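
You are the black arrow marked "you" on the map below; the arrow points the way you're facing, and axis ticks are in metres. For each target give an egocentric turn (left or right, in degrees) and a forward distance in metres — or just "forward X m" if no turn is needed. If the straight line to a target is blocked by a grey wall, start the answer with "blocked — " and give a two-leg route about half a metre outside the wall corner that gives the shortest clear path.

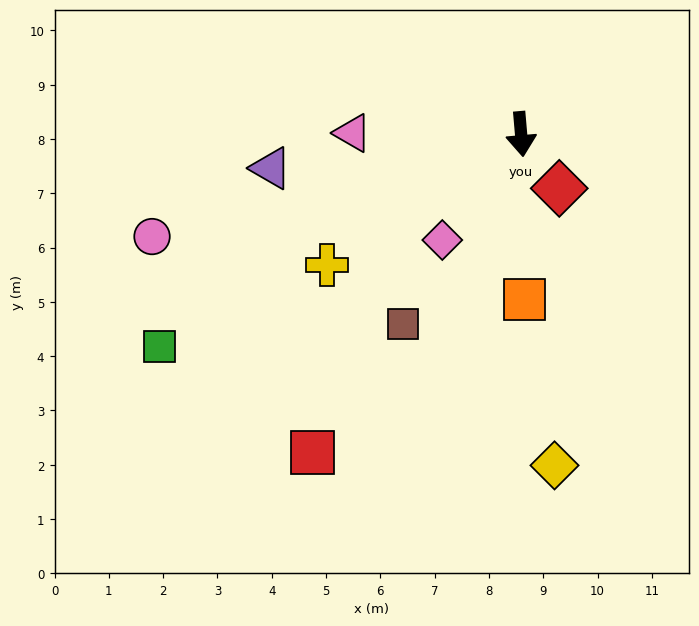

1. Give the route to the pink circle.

turn right 79°, forward 7.1 m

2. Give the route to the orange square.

turn right 4°, forward 3.0 m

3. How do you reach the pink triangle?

turn right 95°, forward 3.1 m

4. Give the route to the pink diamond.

turn right 42°, forward 2.4 m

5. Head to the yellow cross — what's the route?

turn right 61°, forward 4.3 m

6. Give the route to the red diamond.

turn left 30°, forward 1.2 m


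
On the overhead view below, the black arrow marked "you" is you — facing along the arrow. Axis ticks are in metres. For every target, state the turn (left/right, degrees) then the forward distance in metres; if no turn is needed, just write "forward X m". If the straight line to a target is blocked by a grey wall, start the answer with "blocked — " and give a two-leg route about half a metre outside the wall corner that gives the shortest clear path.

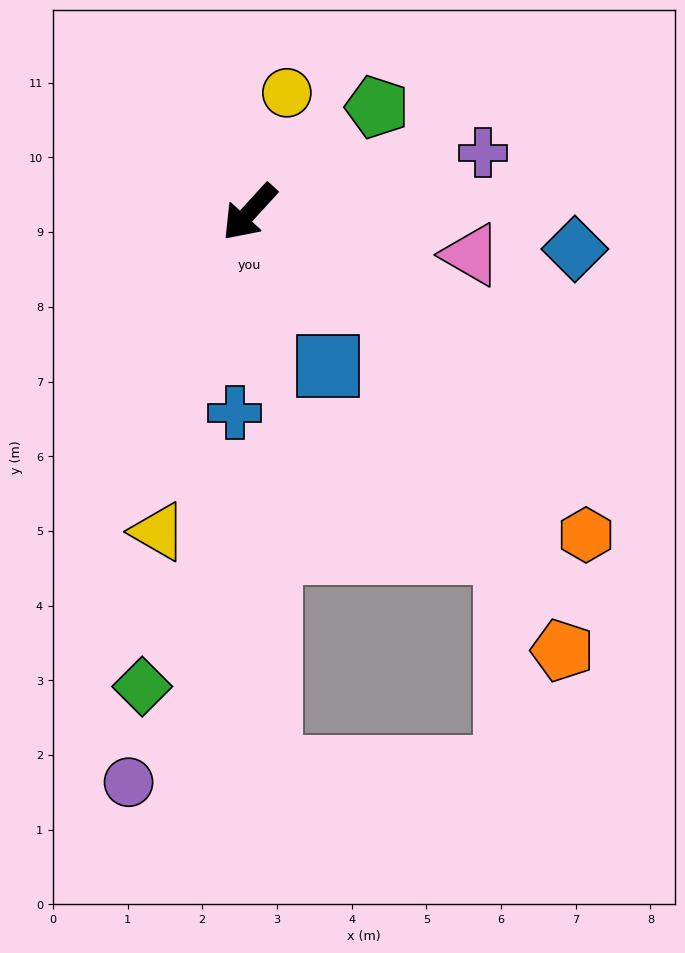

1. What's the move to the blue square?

turn left 69°, forward 2.3 m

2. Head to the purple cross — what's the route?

turn left 147°, forward 3.2 m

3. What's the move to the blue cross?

turn left 38°, forward 2.7 m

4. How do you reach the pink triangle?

turn left 122°, forward 3.0 m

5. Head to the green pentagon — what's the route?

turn left 172°, forward 2.2 m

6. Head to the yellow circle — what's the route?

turn right 155°, forward 1.7 m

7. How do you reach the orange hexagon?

turn left 89°, forward 6.2 m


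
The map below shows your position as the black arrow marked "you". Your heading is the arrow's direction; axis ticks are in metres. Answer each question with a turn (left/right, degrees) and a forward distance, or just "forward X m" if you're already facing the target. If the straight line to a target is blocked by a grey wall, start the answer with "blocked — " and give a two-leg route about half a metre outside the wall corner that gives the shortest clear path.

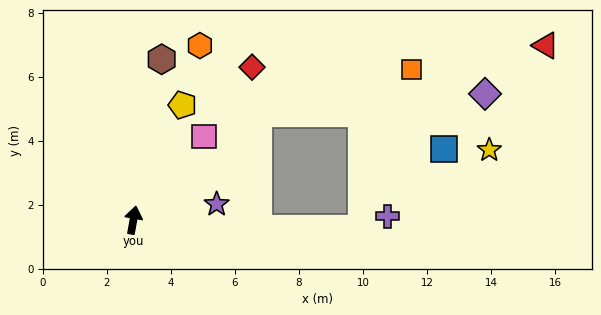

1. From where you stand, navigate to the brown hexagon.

forward 5.1 m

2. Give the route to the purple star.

turn right 69°, forward 2.6 m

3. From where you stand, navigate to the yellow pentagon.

turn right 13°, forward 3.9 m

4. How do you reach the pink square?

turn right 30°, forward 3.4 m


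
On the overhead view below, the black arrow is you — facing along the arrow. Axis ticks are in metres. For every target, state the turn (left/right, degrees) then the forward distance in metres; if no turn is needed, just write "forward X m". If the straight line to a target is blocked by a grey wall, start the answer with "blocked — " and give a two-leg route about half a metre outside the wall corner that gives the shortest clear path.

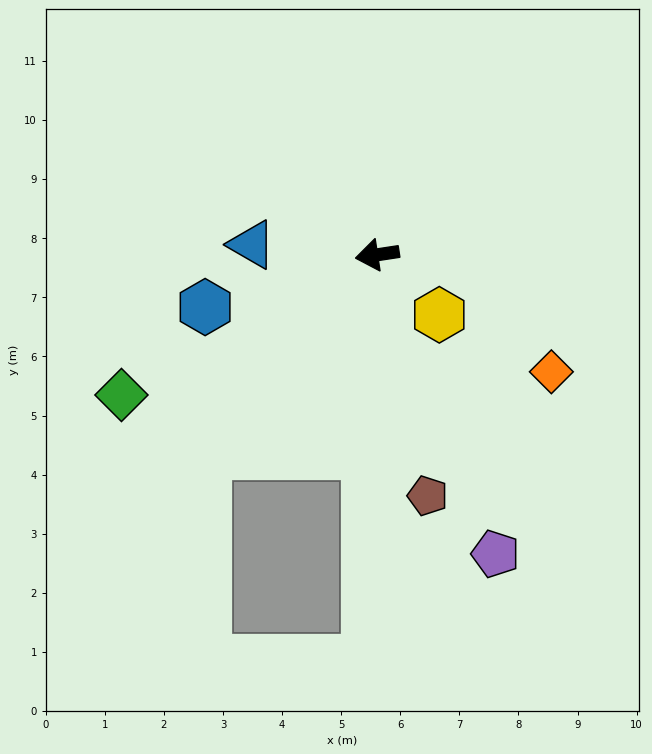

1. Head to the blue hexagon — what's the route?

turn left 8°, forward 3.0 m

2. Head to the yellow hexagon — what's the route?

turn left 127°, forward 1.5 m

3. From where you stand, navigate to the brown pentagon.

turn left 93°, forward 4.2 m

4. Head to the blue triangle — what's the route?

turn right 13°, forward 2.1 m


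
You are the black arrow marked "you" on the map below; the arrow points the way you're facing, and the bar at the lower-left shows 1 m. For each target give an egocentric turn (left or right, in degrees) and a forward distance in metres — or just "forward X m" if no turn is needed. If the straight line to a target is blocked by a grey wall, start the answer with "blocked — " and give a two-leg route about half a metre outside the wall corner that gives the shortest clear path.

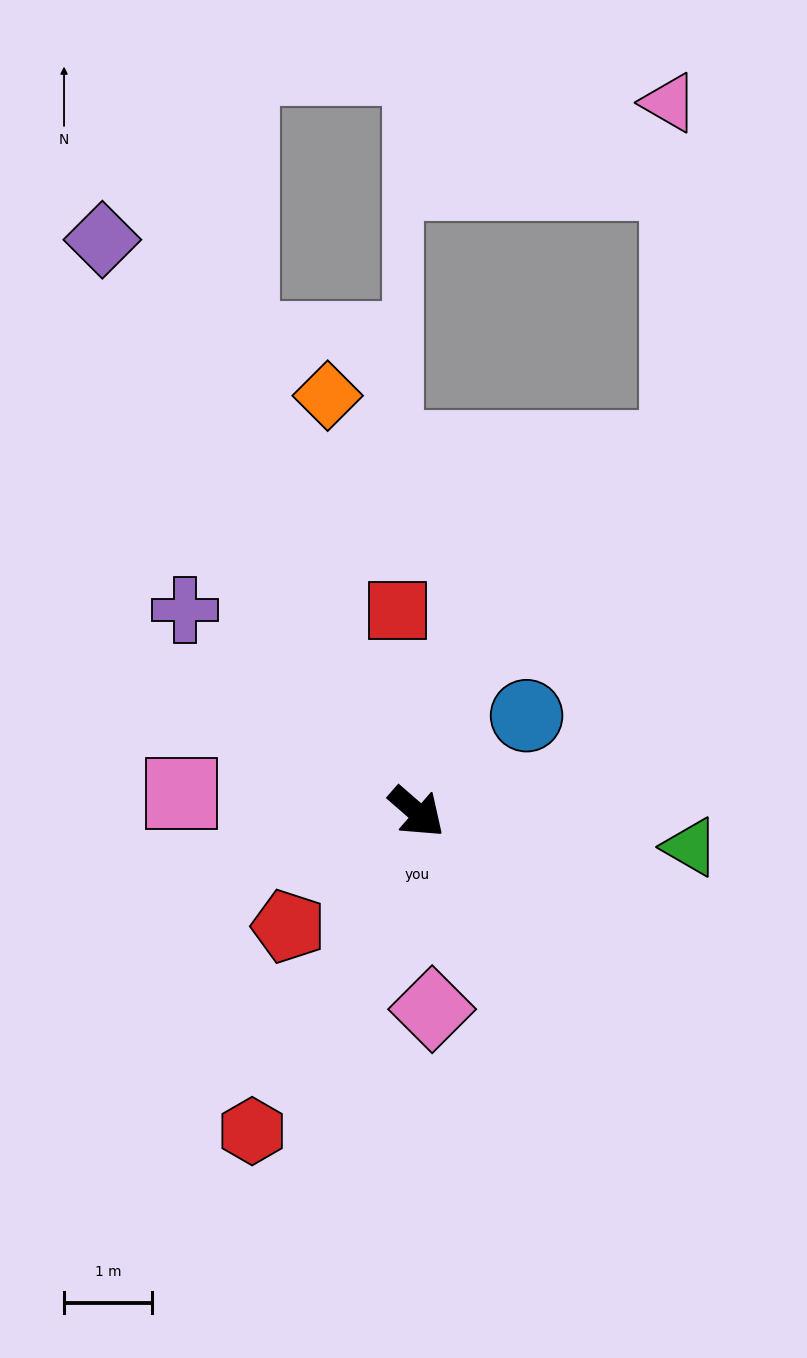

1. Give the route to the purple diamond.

turn left 160°, forward 7.4 m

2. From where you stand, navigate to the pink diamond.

turn right 45°, forward 2.2 m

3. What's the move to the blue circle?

turn left 82°, forward 1.7 m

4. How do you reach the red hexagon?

turn right 76°, forward 4.1 m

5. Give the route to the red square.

turn left 136°, forward 2.3 m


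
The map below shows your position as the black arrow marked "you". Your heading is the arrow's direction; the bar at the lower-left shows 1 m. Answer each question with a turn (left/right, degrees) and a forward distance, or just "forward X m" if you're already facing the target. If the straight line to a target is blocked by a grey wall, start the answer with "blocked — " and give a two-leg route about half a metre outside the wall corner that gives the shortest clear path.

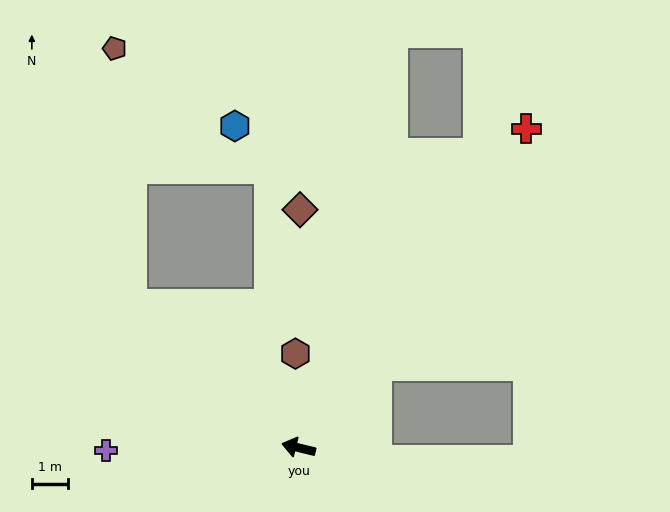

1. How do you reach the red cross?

turn right 112°, forward 10.8 m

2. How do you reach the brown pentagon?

blocked — turn right 27°, forward 6.0 m, then turn right 46°, forward 7.0 m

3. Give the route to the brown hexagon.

turn right 74°, forward 2.6 m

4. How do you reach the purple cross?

turn left 14°, forward 5.3 m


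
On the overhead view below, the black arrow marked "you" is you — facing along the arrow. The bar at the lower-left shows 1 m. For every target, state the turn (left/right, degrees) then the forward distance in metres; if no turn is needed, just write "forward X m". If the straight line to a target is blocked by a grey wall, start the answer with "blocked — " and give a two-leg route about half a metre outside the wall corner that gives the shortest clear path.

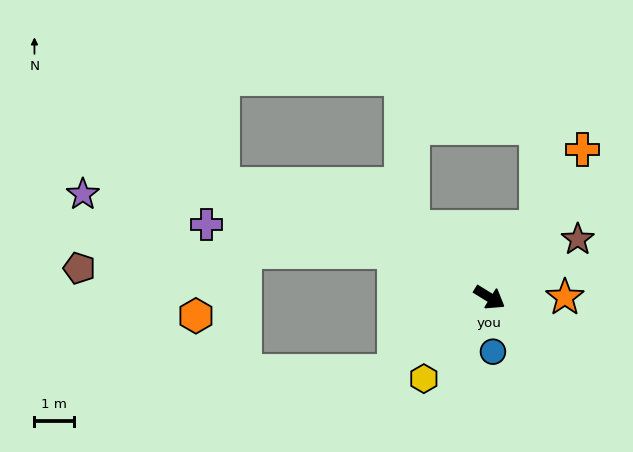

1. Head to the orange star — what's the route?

turn left 32°, forward 1.9 m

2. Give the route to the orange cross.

turn left 90°, forward 4.4 m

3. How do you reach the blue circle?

turn right 55°, forward 1.4 m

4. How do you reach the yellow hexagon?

turn right 97°, forward 2.6 m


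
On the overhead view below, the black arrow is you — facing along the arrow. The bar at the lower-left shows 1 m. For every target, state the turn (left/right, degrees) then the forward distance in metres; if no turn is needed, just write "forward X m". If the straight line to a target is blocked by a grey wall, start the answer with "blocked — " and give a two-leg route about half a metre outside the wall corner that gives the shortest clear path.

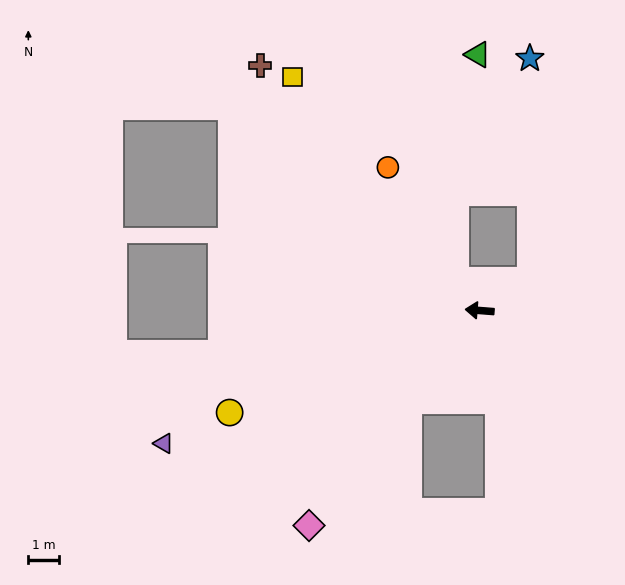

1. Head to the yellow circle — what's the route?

turn left 27°, forward 8.8 m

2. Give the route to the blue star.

blocked — turn right 144°, forward 1.9 m, then turn left 58°, forward 7.2 m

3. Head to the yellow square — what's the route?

turn right 47°, forward 9.7 m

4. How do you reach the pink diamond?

turn left 56°, forward 8.9 m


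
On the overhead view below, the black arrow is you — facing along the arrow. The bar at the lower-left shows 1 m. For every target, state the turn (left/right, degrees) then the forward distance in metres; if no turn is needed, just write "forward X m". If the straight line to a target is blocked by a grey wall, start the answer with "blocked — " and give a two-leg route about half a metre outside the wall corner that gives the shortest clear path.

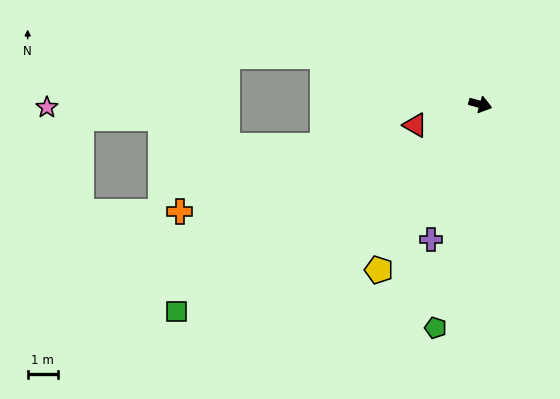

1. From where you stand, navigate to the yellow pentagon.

turn right 106°, forward 6.4 m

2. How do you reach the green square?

turn right 130°, forward 12.2 m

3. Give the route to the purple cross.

turn right 94°, forward 4.8 m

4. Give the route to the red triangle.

turn right 147°, forward 2.3 m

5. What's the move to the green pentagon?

turn right 86°, forward 7.5 m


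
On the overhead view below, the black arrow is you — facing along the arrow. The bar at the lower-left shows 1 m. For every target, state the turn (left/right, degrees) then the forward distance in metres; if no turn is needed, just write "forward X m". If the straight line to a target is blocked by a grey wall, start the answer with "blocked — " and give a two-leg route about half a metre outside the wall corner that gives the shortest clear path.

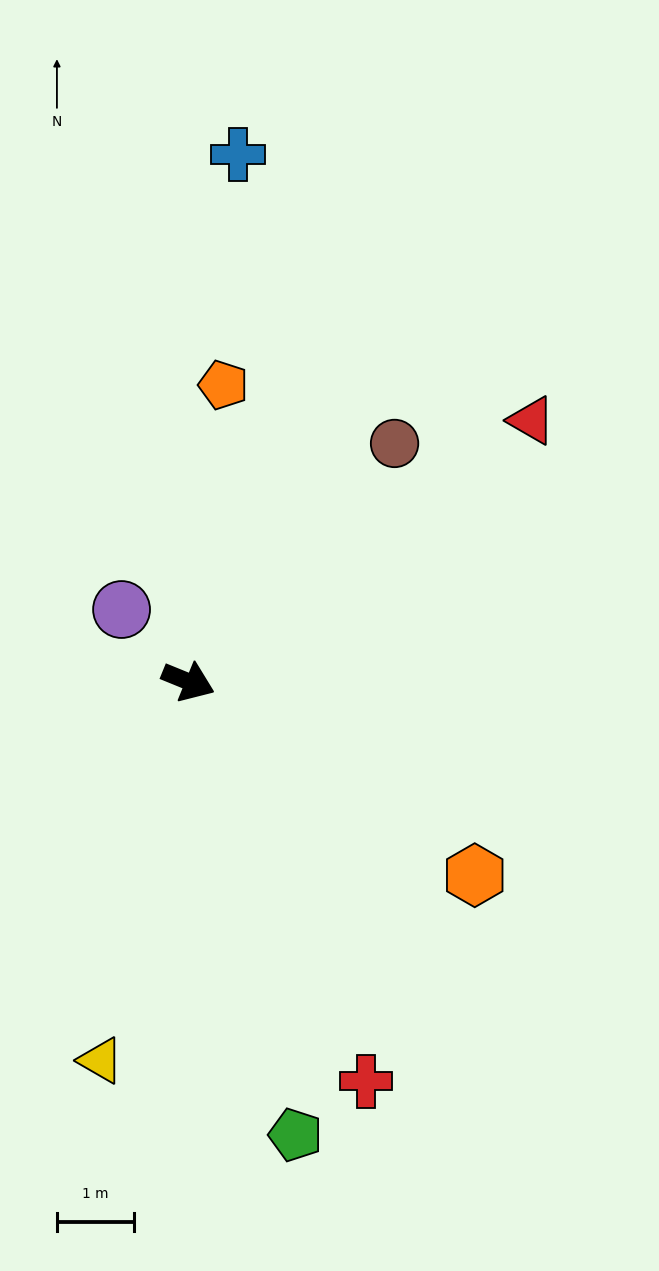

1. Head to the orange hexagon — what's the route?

turn right 12°, forward 4.5 m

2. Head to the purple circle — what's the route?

turn left 155°, forward 1.3 m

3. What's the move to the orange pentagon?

turn left 105°, forward 3.9 m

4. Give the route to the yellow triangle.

turn right 81°, forward 5.1 m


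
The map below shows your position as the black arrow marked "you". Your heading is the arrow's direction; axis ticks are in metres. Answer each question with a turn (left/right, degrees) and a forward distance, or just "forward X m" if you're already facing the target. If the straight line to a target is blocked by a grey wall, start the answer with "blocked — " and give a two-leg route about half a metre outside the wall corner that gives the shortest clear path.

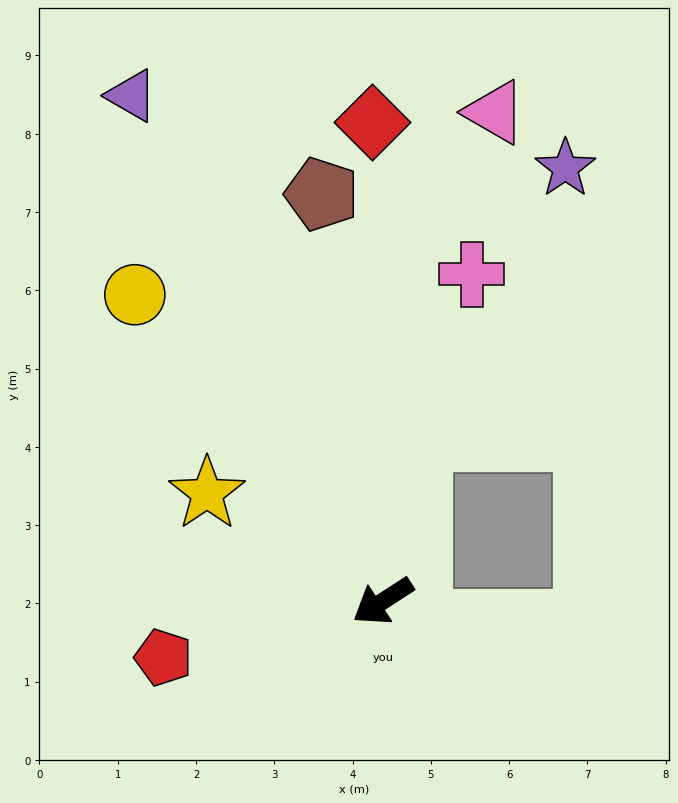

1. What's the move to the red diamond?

turn right 122°, forward 6.1 m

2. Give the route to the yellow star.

turn right 64°, forward 2.6 m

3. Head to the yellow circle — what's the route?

turn right 84°, forward 5.0 m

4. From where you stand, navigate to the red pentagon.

turn right 19°, forward 2.9 m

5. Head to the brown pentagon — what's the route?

turn right 114°, forward 5.3 m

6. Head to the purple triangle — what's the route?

turn right 97°, forward 7.2 m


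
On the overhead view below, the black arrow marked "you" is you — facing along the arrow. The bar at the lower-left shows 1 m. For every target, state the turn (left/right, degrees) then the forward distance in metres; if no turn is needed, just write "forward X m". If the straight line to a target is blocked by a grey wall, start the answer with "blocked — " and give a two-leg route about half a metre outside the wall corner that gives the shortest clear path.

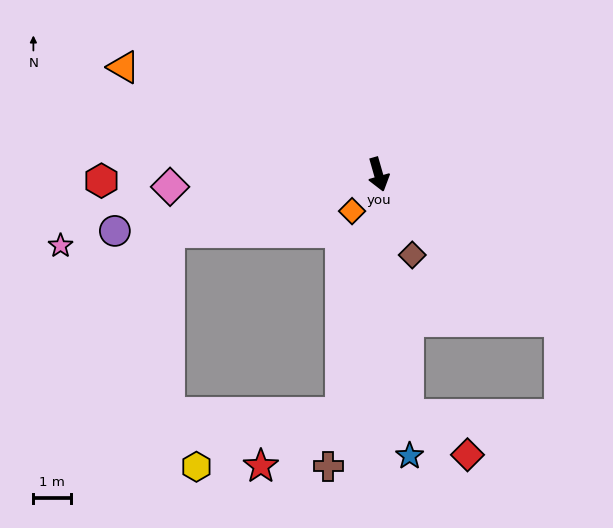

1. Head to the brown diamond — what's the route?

turn left 7°, forward 2.3 m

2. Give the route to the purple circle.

turn right 94°, forward 7.1 m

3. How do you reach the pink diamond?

turn right 103°, forward 5.5 m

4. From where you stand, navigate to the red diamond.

blocked — turn right 9°, forward 6.4 m, then turn left 49°, forward 1.9 m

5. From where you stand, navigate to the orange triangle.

turn right 129°, forward 7.3 m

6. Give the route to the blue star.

turn right 10°, forward 7.5 m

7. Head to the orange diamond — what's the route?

turn right 52°, forward 1.2 m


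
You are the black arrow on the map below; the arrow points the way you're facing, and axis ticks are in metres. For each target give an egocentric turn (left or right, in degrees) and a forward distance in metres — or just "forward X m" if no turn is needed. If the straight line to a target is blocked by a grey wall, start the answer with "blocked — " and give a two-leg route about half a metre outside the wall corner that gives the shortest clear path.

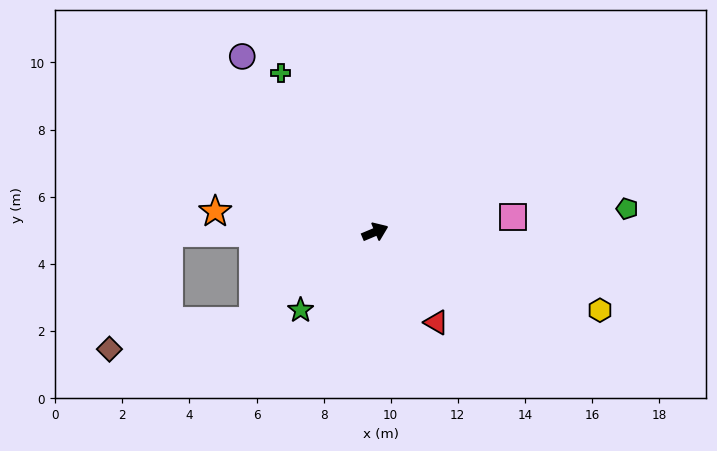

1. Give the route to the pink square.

turn right 17°, forward 4.1 m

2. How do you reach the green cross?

turn left 98°, forward 5.5 m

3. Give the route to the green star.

turn right 156°, forward 3.2 m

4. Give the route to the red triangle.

turn right 79°, forward 3.3 m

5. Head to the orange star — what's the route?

turn left 150°, forward 4.8 m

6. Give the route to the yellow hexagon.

turn right 42°, forward 7.1 m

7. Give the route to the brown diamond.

blocked — turn right 167°, forward 4.5 m, then turn right 25°, forward 4.4 m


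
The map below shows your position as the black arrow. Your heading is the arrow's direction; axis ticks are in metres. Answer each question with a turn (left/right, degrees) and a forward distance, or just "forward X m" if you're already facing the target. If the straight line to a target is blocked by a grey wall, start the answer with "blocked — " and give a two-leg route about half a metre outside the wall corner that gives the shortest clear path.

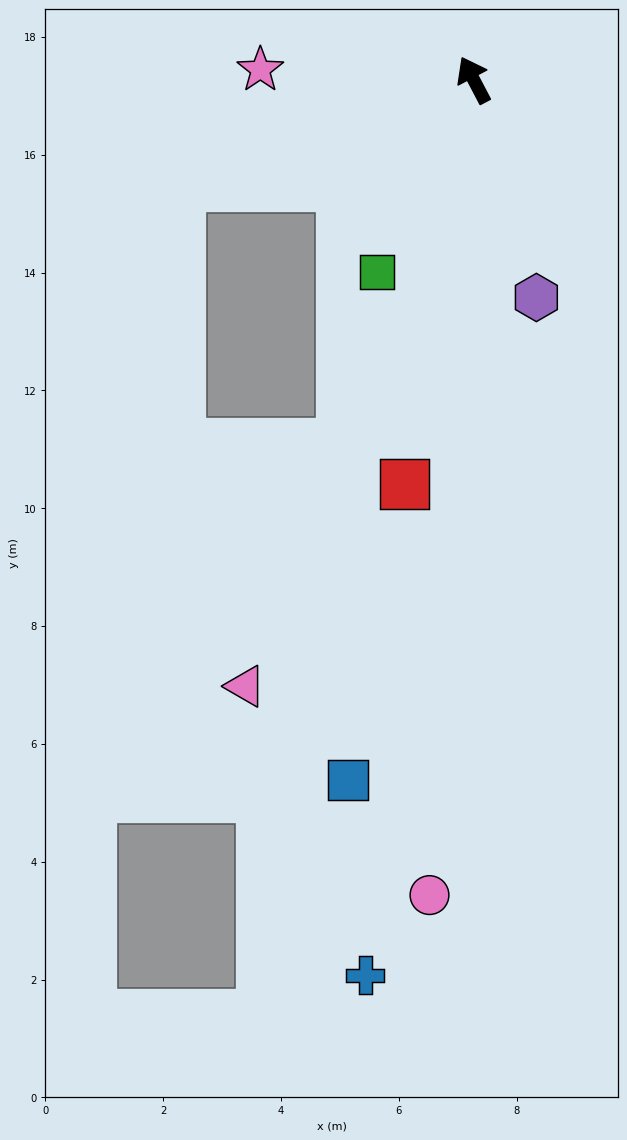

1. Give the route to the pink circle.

turn left 149°, forward 13.9 m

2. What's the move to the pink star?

turn left 60°, forward 3.6 m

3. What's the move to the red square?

turn left 143°, forward 7.0 m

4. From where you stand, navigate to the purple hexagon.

turn left 168°, forward 3.8 m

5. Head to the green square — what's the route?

turn left 126°, forward 3.7 m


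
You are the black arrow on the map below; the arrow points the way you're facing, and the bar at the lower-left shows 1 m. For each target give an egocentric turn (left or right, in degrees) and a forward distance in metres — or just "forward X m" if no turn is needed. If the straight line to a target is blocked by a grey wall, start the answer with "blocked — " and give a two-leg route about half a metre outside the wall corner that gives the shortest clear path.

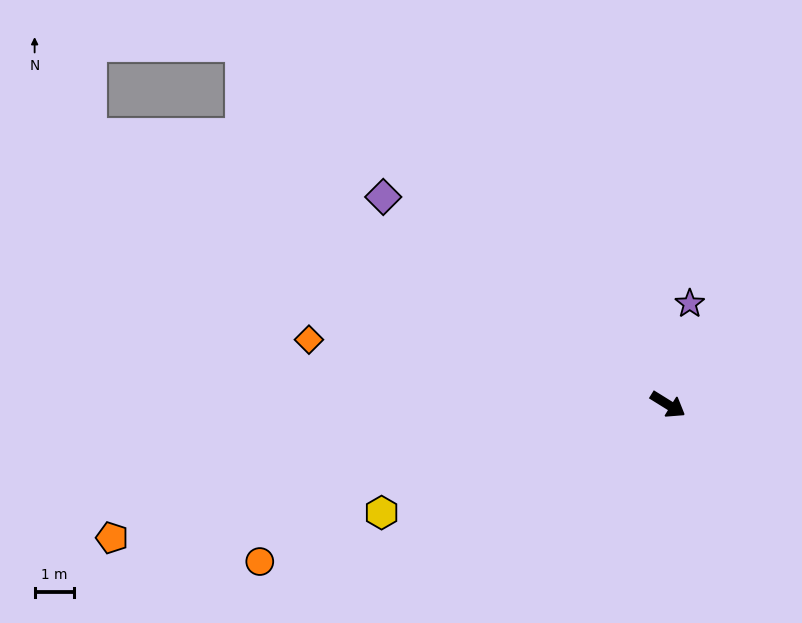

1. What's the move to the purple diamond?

turn left 176°, forward 8.9 m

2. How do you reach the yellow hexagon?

turn right 127°, forward 7.7 m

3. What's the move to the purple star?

turn left 110°, forward 2.6 m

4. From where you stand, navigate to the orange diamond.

turn right 158°, forward 9.2 m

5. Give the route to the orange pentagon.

turn right 135°, forward 14.5 m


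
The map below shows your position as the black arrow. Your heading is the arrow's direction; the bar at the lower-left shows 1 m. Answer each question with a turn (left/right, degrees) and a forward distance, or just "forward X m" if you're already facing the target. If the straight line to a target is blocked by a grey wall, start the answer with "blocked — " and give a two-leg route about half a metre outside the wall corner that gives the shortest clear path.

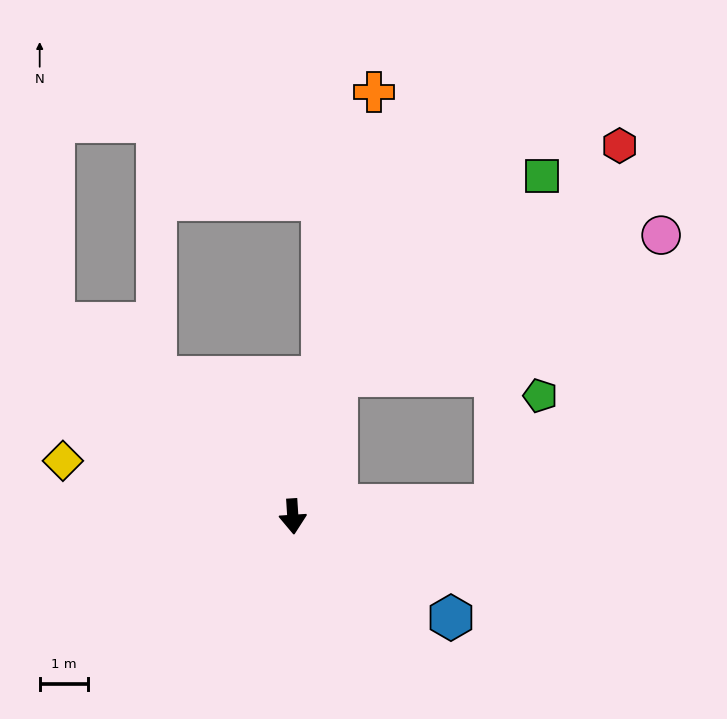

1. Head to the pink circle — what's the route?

blocked — turn left 159°, forward 3.0 m, then turn right 49°, forward 7.3 m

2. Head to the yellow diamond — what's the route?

turn right 107°, forward 4.9 m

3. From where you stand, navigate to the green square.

blocked — turn left 159°, forward 3.0 m, then turn right 28°, forward 5.9 m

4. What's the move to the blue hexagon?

turn left 54°, forward 3.9 m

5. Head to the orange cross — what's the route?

turn left 166°, forward 8.9 m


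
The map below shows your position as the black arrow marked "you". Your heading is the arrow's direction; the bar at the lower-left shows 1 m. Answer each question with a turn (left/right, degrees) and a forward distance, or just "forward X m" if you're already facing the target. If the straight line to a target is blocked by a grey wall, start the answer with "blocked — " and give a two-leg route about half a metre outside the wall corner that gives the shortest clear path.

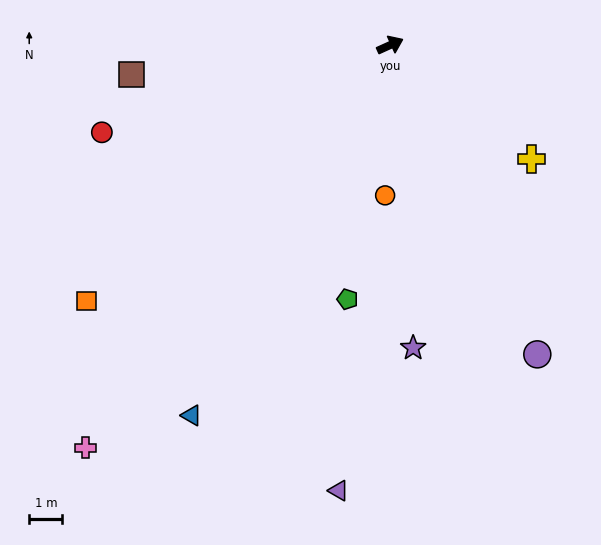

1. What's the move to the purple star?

turn right 110°, forward 9.1 m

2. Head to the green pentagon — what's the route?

turn right 124°, forward 7.8 m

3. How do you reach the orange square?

turn right 164°, forward 11.9 m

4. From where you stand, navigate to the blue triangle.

turn right 143°, forward 12.6 m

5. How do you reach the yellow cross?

turn right 63°, forward 5.5 m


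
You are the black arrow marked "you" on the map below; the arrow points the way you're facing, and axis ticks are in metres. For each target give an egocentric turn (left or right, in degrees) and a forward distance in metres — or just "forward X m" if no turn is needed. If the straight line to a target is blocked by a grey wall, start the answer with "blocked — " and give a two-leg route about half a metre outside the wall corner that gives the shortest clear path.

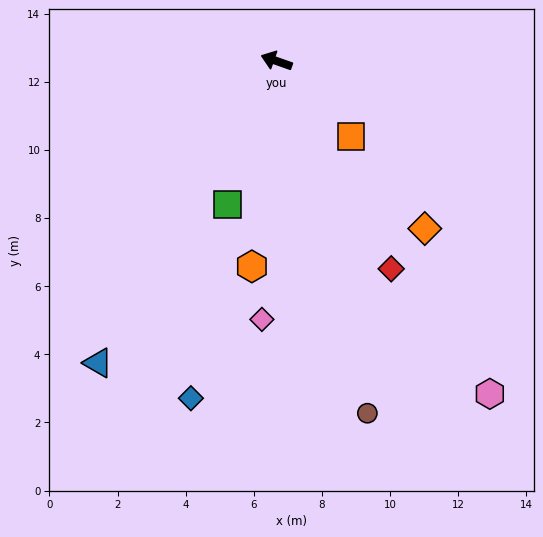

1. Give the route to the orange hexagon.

turn left 103°, forward 6.1 m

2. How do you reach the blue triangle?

turn left 79°, forward 10.3 m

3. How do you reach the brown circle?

turn left 124°, forward 10.7 m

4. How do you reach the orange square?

turn left 154°, forward 3.1 m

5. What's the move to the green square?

turn left 91°, forward 4.5 m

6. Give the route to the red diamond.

turn left 138°, forward 7.0 m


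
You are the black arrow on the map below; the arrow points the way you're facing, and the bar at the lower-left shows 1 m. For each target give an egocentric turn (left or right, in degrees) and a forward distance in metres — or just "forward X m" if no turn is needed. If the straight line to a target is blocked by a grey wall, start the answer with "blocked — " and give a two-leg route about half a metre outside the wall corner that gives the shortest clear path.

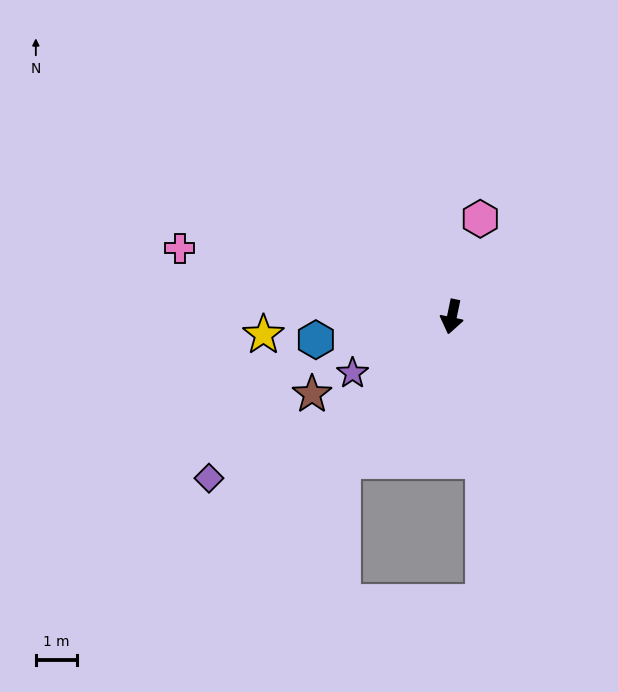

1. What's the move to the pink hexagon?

turn left 176°, forward 2.5 m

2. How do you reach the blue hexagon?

turn right 69°, forward 3.3 m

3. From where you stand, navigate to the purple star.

turn right 49°, forward 2.8 m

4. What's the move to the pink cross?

turn right 92°, forward 6.8 m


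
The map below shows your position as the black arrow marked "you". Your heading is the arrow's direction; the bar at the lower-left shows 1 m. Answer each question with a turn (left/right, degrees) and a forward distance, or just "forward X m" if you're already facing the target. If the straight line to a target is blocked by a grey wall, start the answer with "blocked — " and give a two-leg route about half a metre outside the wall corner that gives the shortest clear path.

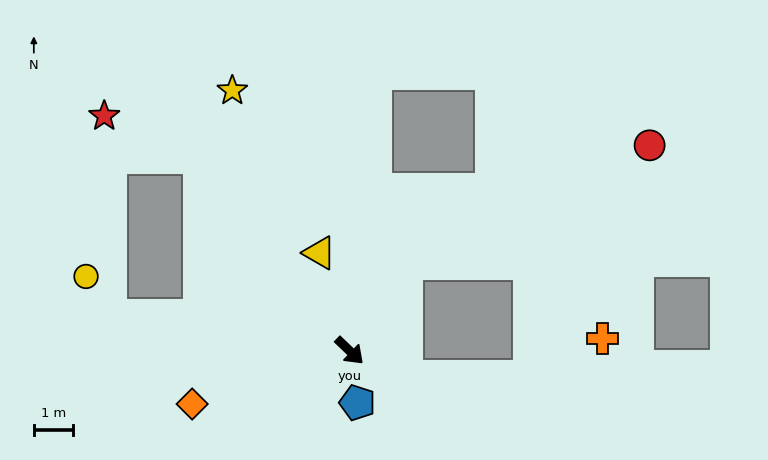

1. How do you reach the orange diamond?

turn right 118°, forward 4.3 m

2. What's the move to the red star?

blocked — turn left 171°, forward 6.3 m, then turn left 29°, forward 2.7 m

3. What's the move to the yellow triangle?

turn left 151°, forward 2.6 m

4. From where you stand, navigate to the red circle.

blocked — turn left 101°, forward 2.7 m, then turn right 31°, forward 6.9 m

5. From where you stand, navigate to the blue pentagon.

turn right 38°, forward 1.3 m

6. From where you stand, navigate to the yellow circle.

blocked — turn right 145°, forward 6.2 m, then turn right 49°, forward 1.2 m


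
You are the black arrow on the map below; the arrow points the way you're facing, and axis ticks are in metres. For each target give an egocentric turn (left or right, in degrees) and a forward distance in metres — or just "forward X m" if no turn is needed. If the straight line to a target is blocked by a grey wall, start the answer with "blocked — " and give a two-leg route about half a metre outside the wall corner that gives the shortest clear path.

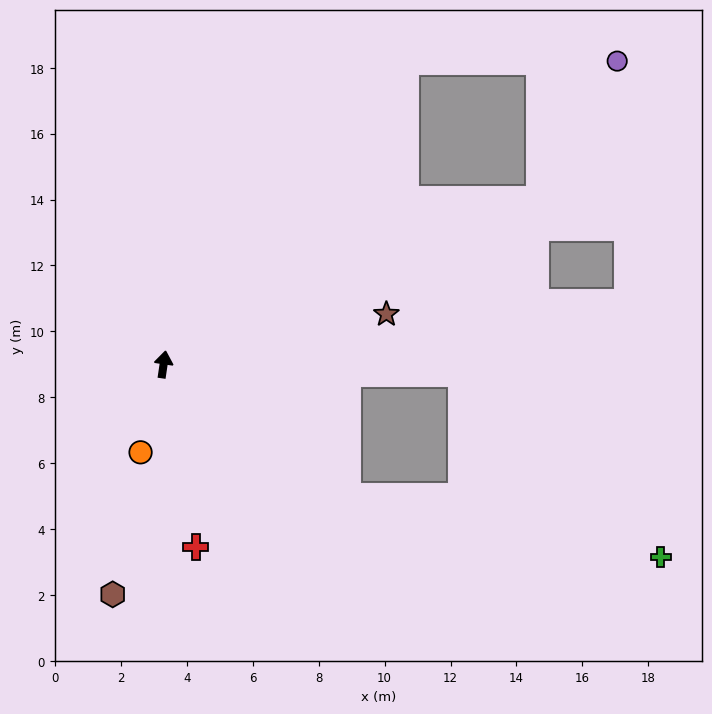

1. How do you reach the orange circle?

turn left 174°, forward 2.8 m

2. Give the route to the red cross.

turn right 162°, forward 5.6 m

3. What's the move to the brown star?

turn right 69°, forward 6.9 m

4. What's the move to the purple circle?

blocked — turn right 58°, forward 12.5 m, then turn left 37°, forward 4.8 m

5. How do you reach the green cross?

blocked — turn right 117°, forward 6.9 m, then turn left 25°, forward 9.7 m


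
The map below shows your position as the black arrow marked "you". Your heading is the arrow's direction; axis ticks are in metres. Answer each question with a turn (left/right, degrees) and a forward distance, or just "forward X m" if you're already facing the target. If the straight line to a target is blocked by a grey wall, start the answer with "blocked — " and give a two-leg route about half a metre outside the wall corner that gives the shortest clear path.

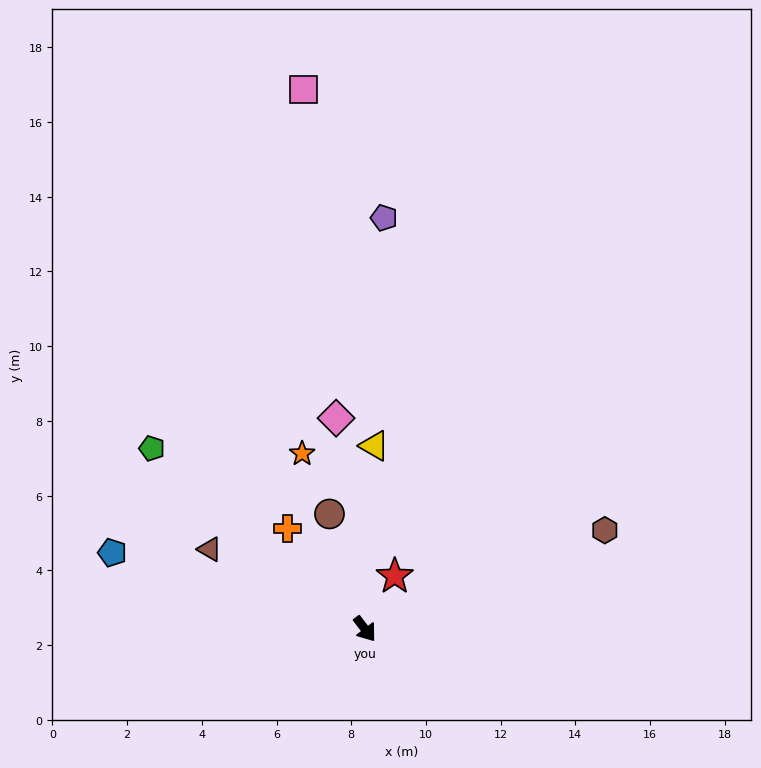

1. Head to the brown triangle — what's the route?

turn right 154°, forward 4.7 m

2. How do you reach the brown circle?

turn left 160°, forward 3.2 m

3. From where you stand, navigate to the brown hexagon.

turn left 75°, forward 6.9 m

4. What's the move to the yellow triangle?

turn left 140°, forward 4.9 m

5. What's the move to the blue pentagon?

turn right 144°, forward 7.1 m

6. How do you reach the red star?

turn left 113°, forward 1.6 m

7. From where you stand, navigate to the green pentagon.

turn right 168°, forward 7.5 m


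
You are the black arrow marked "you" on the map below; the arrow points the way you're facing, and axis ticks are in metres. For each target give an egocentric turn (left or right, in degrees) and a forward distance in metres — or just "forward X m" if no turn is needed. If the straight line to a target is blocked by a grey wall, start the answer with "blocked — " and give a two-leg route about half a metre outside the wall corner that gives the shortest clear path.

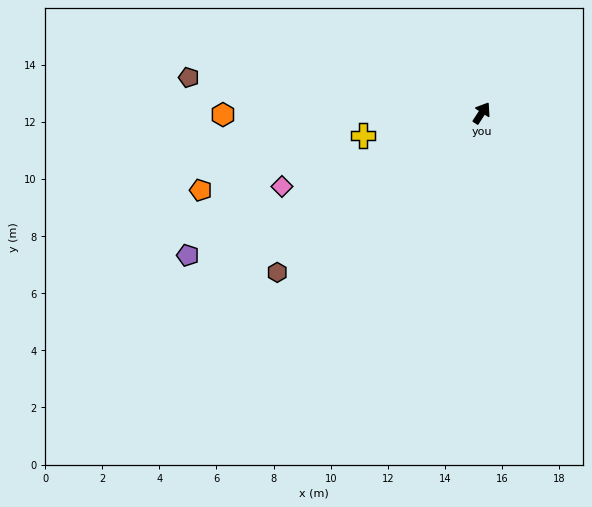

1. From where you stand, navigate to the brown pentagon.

turn left 116°, forward 10.3 m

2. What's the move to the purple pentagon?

turn left 149°, forward 11.4 m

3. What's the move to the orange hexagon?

turn left 123°, forward 9.1 m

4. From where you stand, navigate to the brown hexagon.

turn left 161°, forward 9.1 m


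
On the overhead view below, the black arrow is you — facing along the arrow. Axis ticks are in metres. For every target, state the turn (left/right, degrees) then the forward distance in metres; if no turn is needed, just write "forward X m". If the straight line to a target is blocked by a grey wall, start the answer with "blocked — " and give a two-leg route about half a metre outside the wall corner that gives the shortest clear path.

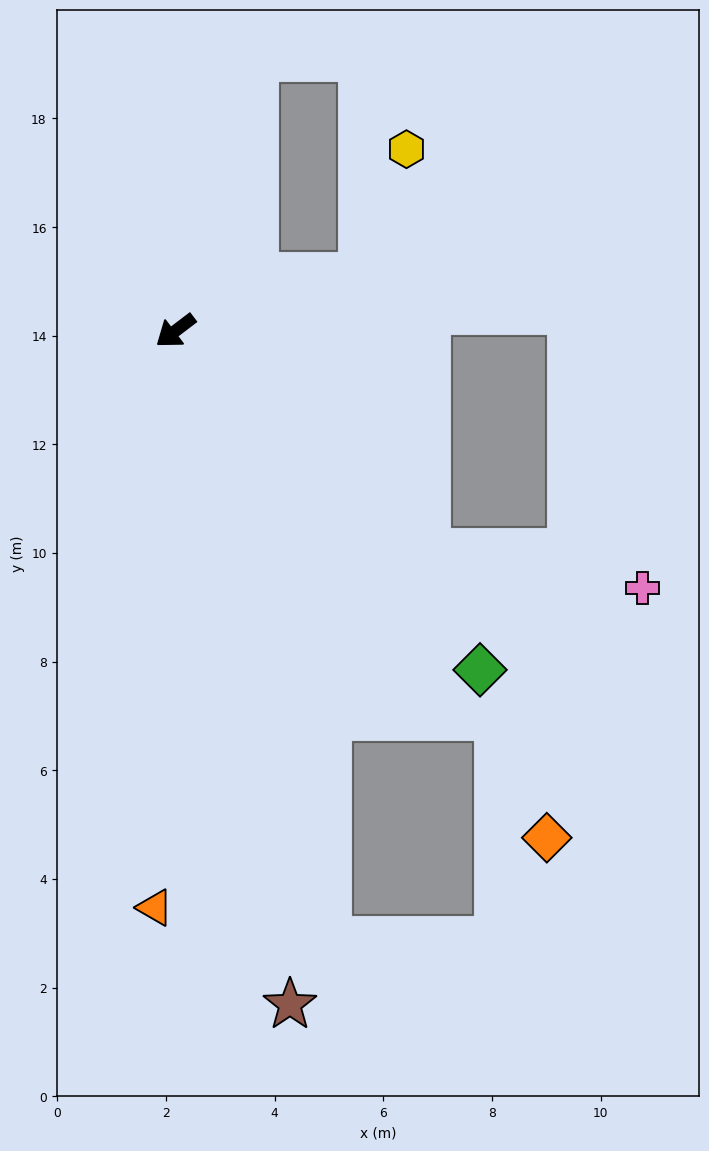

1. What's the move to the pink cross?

blocked — turn left 102°, forward 6.2 m, then turn left 31°, forward 4.0 m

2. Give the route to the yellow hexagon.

blocked — turn left 159°, forward 3.6 m, then turn left 54°, forward 2.5 m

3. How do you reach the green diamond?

turn left 95°, forward 8.4 m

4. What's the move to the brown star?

turn left 62°, forward 12.6 m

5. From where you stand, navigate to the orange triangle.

turn left 51°, forward 10.6 m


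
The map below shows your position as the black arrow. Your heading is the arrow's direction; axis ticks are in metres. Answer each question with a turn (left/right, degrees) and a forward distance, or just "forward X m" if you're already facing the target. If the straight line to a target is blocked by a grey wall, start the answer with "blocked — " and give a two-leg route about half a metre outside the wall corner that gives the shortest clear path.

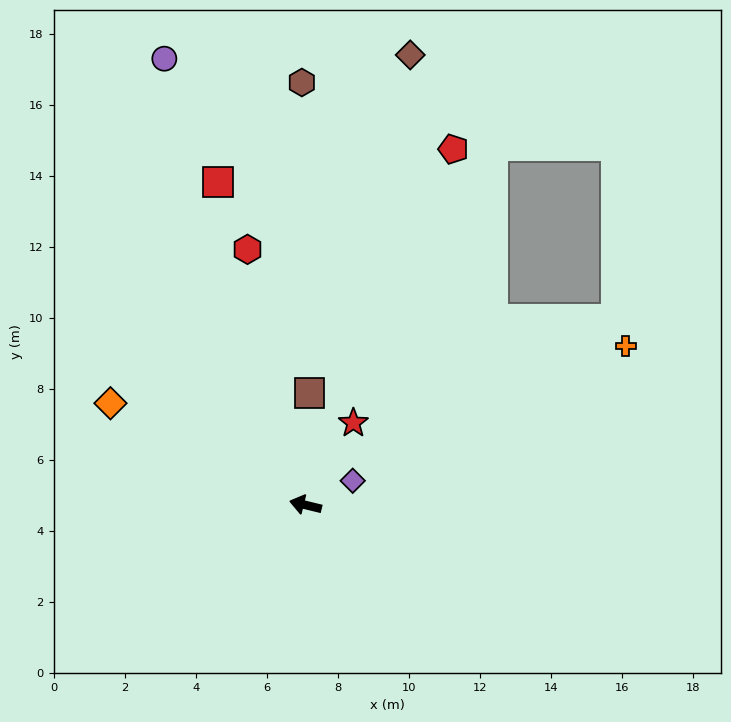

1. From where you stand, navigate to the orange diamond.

turn right 14°, forward 6.2 m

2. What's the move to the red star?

turn right 107°, forward 2.7 m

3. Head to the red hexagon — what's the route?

turn right 64°, forward 7.4 m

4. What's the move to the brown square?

turn right 78°, forward 3.2 m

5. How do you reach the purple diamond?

turn right 139°, forward 1.5 m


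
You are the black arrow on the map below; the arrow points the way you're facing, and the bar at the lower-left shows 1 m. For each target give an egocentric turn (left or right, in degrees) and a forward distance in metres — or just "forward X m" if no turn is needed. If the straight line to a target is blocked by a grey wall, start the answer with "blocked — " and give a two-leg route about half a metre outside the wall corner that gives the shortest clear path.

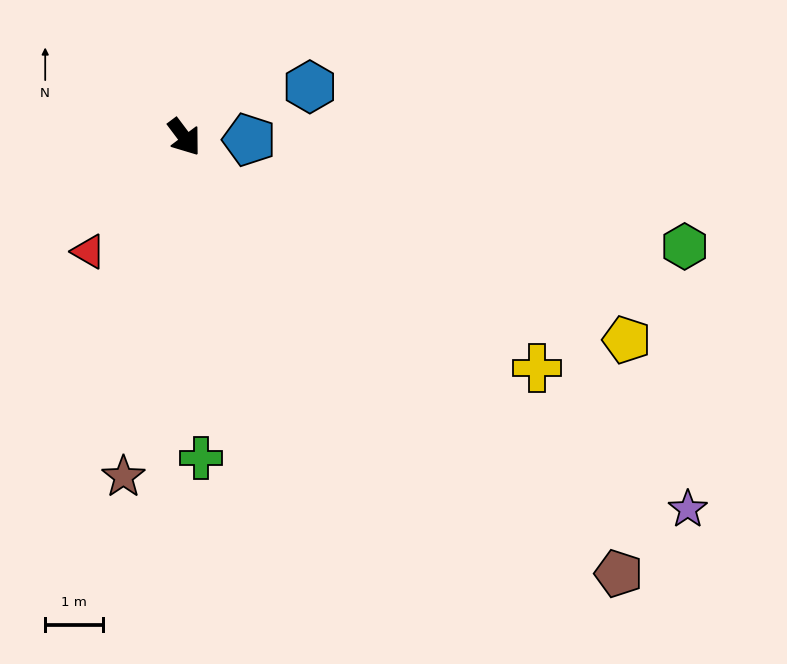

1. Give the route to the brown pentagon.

turn left 8°, forward 10.7 m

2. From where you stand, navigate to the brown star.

turn right 47°, forward 6.0 m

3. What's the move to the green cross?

turn right 34°, forward 5.6 m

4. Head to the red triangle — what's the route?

turn right 77°, forward 2.6 m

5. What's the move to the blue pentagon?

turn left 51°, forward 1.1 m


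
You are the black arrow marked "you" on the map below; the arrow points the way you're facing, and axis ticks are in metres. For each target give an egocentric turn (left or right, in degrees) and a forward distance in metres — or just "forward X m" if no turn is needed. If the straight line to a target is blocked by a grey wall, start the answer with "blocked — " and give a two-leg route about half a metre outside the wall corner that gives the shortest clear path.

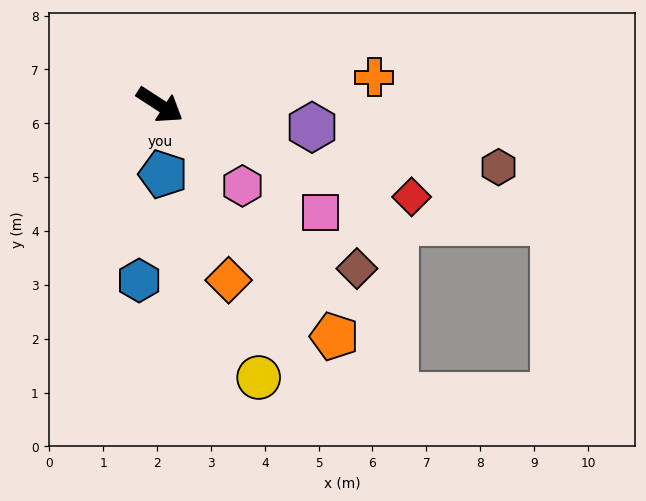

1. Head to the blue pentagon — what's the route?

turn right 54°, forward 1.3 m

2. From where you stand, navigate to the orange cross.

turn left 40°, forward 4.0 m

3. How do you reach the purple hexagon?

turn left 25°, forward 2.9 m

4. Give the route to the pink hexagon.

turn right 11°, forward 2.1 m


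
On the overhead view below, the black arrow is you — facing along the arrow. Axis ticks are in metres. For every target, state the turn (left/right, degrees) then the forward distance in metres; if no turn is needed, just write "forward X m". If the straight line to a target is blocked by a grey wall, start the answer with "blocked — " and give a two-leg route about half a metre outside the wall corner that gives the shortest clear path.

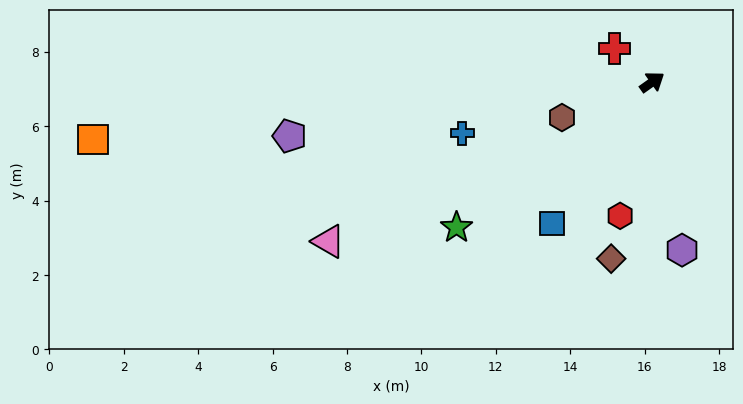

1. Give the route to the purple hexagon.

turn right 115°, forward 4.6 m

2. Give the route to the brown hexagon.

turn left 166°, forward 2.6 m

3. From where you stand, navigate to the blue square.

turn right 161°, forward 4.7 m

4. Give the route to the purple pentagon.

turn left 153°, forward 9.9 m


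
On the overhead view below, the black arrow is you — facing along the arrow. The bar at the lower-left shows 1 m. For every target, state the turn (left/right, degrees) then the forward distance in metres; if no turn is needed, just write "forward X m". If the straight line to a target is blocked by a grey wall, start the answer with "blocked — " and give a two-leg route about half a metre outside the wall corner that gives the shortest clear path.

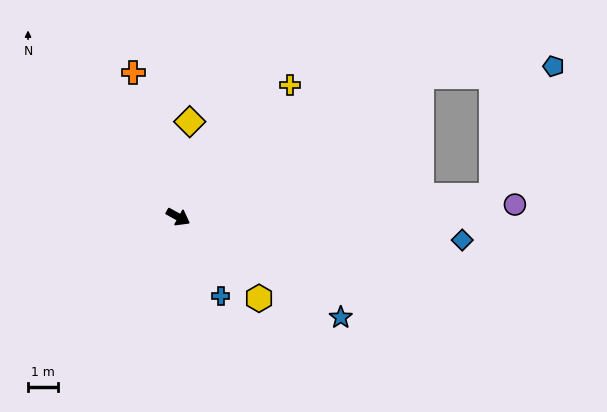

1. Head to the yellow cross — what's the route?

turn left 79°, forward 5.7 m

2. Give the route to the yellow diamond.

turn left 112°, forward 3.2 m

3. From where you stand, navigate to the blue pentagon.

blocked — turn left 59°, forward 9.3 m, then turn right 26°, forward 4.4 m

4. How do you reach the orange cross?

turn left 136°, forward 5.0 m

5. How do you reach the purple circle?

turn left 31°, forward 11.2 m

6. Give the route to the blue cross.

turn right 33°, forward 3.0 m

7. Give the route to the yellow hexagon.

turn right 16°, forward 3.8 m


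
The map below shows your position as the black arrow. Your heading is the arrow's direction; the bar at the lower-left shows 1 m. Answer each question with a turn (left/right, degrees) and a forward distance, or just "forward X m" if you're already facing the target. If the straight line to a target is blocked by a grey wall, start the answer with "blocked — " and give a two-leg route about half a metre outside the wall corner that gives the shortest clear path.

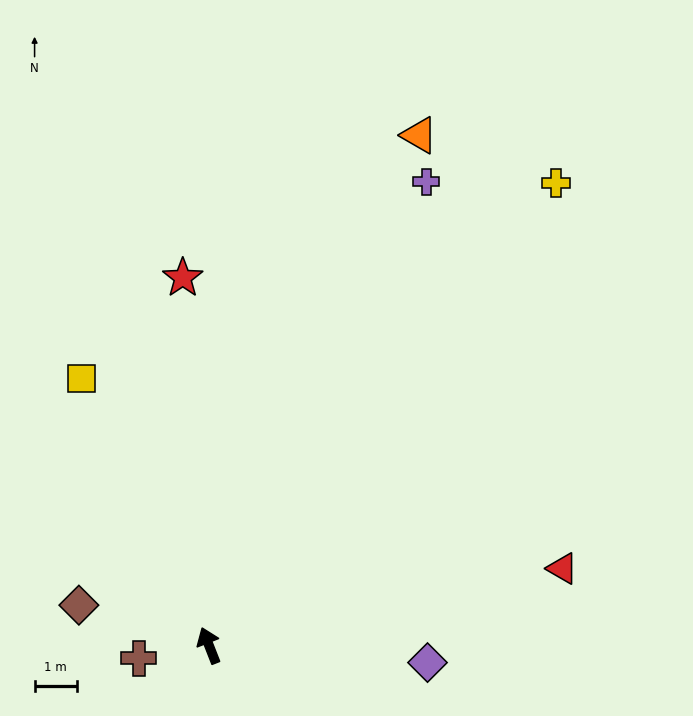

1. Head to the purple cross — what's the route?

turn right 47°, forward 12.2 m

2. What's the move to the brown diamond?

turn left 51°, forward 3.2 m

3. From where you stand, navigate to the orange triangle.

turn right 44°, forward 13.1 m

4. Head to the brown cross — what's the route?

turn left 79°, forward 1.7 m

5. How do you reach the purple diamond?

turn right 116°, forward 5.2 m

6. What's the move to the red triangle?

turn right 99°, forward 8.6 m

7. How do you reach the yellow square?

turn left 4°, forward 7.0 m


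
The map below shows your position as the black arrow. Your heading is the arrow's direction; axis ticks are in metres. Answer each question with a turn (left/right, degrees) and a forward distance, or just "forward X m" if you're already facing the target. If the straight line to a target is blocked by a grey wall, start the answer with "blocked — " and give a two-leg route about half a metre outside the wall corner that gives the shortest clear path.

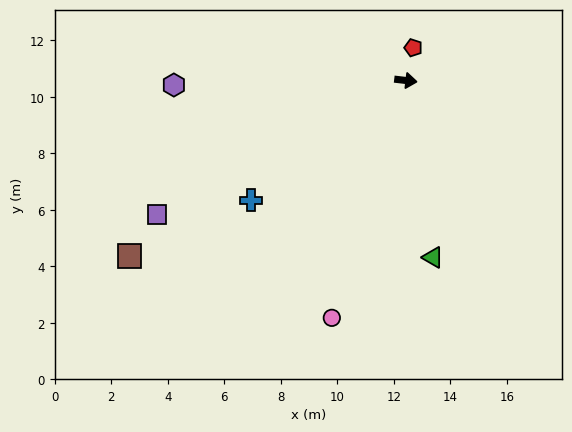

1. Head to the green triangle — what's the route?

turn right 75°, forward 6.3 m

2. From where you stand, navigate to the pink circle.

turn right 101°, forward 8.8 m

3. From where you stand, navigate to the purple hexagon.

turn right 172°, forward 8.2 m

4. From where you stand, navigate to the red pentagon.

turn left 84°, forward 1.2 m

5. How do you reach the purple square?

turn right 145°, forward 10.0 m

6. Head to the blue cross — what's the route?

turn right 136°, forward 6.9 m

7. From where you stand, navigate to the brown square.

turn right 141°, forward 11.6 m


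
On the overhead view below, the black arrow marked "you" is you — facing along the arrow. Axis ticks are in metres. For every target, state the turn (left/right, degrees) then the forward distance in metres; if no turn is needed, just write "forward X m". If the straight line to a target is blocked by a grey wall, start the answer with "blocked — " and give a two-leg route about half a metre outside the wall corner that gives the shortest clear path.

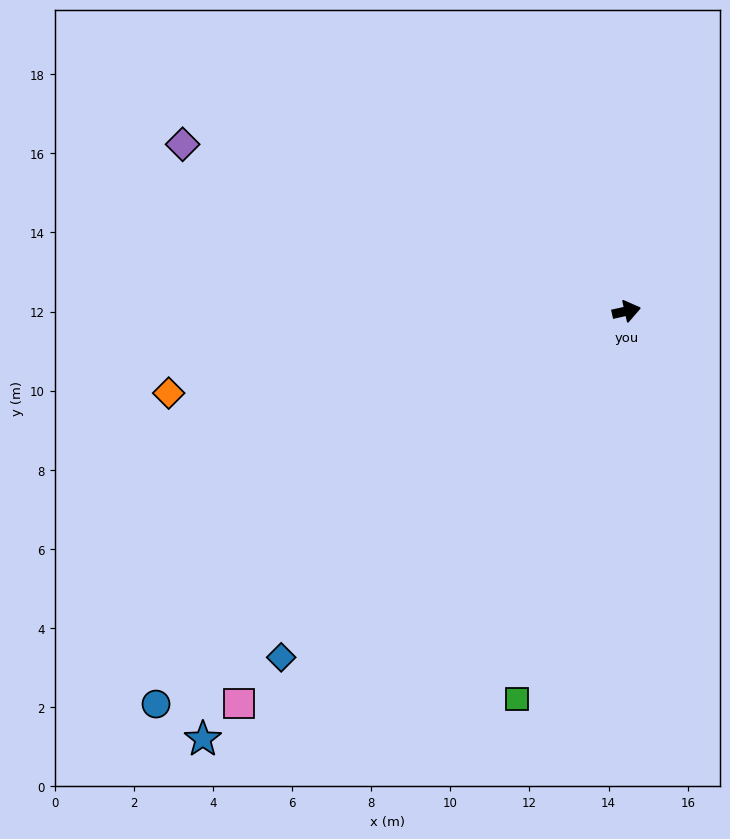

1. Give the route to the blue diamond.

turn right 148°, forward 12.4 m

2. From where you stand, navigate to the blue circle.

turn right 153°, forward 15.5 m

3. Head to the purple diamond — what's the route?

turn left 147°, forward 12.0 m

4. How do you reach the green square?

turn right 118°, forward 10.2 m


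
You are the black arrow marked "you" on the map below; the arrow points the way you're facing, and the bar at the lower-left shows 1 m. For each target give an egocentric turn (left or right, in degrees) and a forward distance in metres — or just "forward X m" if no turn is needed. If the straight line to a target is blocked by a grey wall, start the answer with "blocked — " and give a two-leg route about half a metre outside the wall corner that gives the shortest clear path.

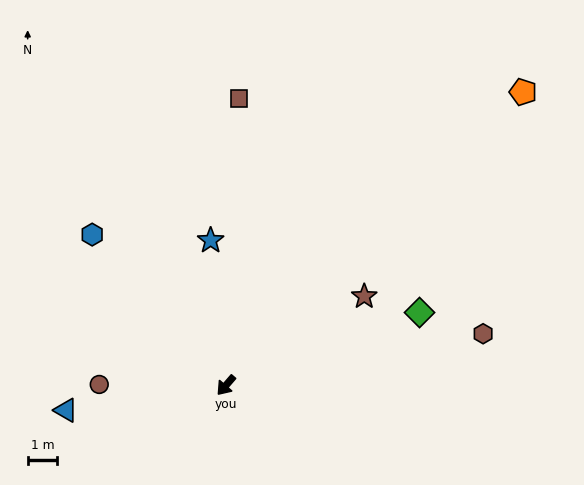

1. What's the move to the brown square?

turn right 142°, forward 9.6 m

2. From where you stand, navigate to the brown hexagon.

turn left 142°, forward 8.8 m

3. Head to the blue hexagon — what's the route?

turn right 98°, forward 6.8 m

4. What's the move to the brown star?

turn left 164°, forward 5.5 m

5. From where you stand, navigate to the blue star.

turn right 133°, forward 4.9 m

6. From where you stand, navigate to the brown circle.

turn right 50°, forward 4.3 m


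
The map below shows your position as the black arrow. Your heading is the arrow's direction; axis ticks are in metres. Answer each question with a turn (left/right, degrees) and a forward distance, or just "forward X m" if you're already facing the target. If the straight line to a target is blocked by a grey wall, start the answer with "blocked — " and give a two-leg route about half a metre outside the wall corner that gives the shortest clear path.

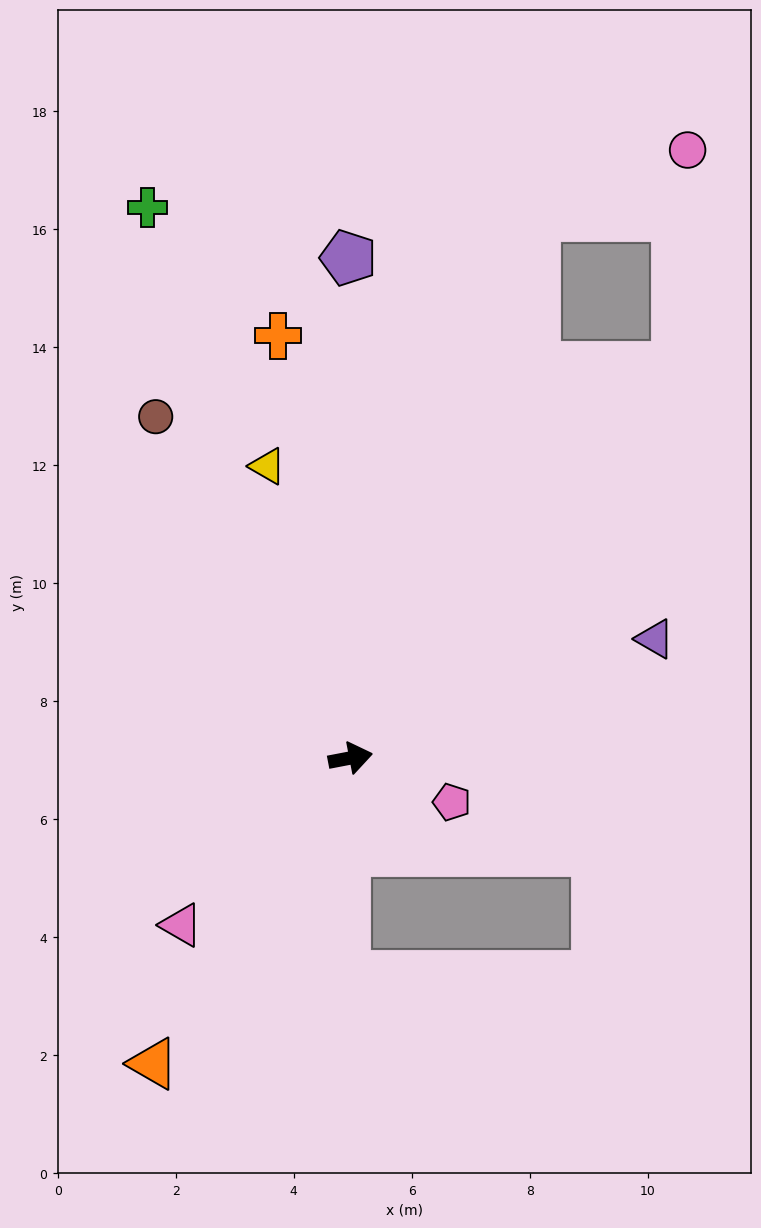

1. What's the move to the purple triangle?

turn left 10°, forward 5.5 m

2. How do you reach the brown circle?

turn left 109°, forward 6.7 m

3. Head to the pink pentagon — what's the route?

turn right 34°, forward 1.9 m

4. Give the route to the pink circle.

blocked — turn left 39°, forward 8.6 m, then turn left 37°, forward 3.7 m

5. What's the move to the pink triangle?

turn right 146°, forward 4.0 m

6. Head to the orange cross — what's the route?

turn left 89°, forward 7.3 m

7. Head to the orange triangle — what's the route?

turn right 134°, forward 6.2 m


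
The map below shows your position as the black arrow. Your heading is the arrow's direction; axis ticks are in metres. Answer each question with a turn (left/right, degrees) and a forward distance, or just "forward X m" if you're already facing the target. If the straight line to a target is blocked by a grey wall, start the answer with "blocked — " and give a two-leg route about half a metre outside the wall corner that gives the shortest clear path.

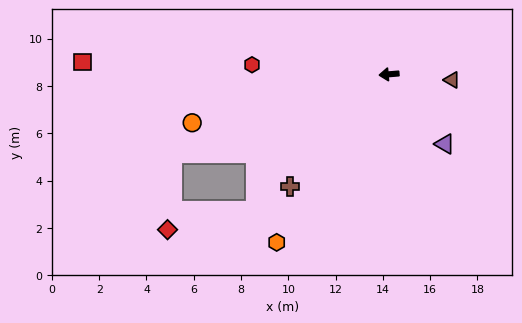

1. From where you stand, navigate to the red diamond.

blocked — turn left 15°, forward 9.8 m, then turn left 67°, forward 3.2 m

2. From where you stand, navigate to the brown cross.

turn left 44°, forward 6.3 m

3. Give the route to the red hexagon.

turn right 9°, forward 5.8 m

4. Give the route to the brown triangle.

turn left 170°, forward 2.7 m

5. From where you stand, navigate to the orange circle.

turn left 9°, forward 8.6 m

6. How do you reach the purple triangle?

turn left 124°, forward 3.8 m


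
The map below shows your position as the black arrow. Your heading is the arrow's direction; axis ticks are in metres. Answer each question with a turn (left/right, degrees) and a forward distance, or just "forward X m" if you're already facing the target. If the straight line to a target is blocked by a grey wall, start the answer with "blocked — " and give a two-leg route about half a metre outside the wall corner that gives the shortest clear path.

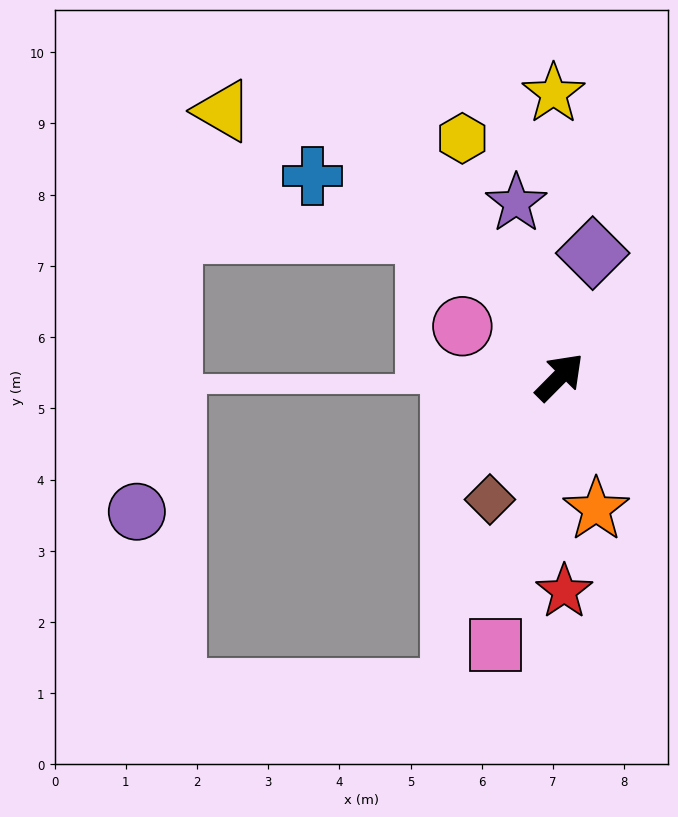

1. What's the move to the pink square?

turn right 149°, forward 3.9 m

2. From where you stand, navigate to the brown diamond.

turn right 165°, forward 2.0 m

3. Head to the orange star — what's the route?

turn right 120°, forward 1.9 m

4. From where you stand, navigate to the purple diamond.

turn left 30°, forward 1.8 m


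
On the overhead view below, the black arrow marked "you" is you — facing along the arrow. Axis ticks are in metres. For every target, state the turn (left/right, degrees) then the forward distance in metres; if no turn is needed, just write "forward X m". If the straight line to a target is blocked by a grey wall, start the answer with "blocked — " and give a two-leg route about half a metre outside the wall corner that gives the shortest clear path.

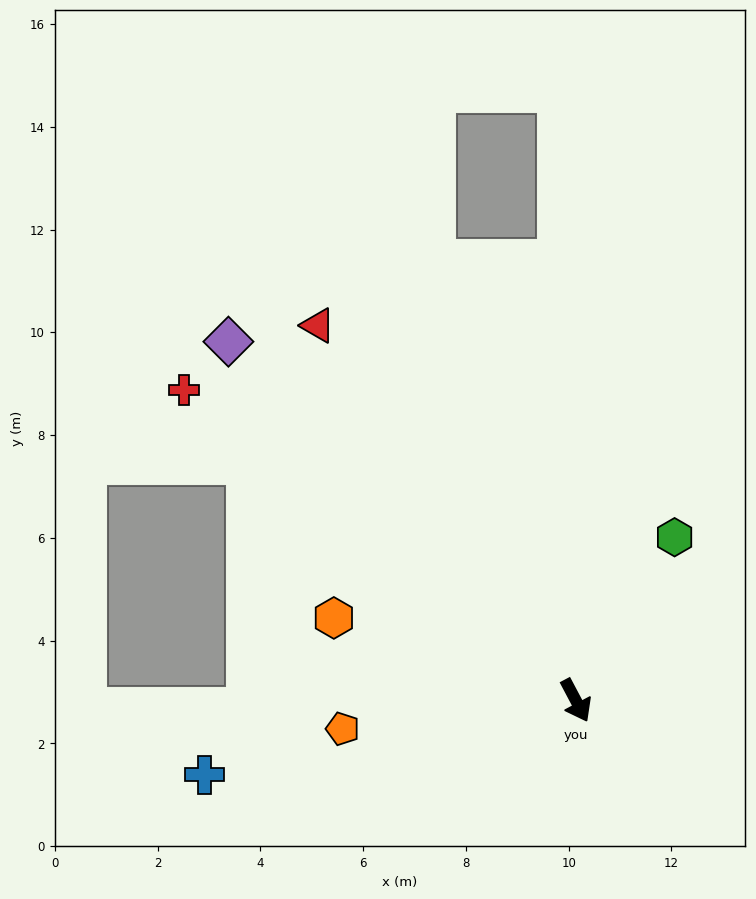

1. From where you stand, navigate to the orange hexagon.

turn right 137°, forward 5.0 m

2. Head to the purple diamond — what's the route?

turn right 164°, forward 9.7 m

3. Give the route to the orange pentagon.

turn right 111°, forward 4.6 m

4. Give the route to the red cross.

turn right 156°, forward 9.7 m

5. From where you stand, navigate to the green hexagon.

turn left 121°, forward 3.7 m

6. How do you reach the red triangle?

turn right 173°, forward 8.9 m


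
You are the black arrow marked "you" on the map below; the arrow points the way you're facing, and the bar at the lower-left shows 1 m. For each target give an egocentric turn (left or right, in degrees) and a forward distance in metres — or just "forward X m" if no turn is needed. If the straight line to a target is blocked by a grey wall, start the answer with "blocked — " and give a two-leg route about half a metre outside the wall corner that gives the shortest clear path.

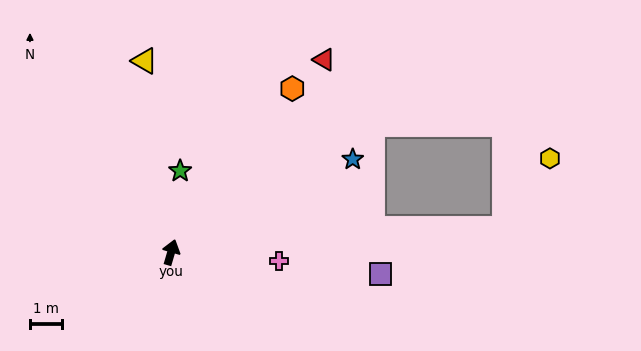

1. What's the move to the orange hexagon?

turn right 20°, forward 6.4 m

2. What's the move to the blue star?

turn right 47°, forward 6.4 m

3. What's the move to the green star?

turn left 10°, forward 2.6 m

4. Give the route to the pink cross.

turn right 78°, forward 3.4 m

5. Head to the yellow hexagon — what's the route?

blocked — turn right 70°, forward 10.5 m, then turn left 54°, forward 2.6 m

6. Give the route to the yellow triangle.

turn left 24°, forward 6.1 m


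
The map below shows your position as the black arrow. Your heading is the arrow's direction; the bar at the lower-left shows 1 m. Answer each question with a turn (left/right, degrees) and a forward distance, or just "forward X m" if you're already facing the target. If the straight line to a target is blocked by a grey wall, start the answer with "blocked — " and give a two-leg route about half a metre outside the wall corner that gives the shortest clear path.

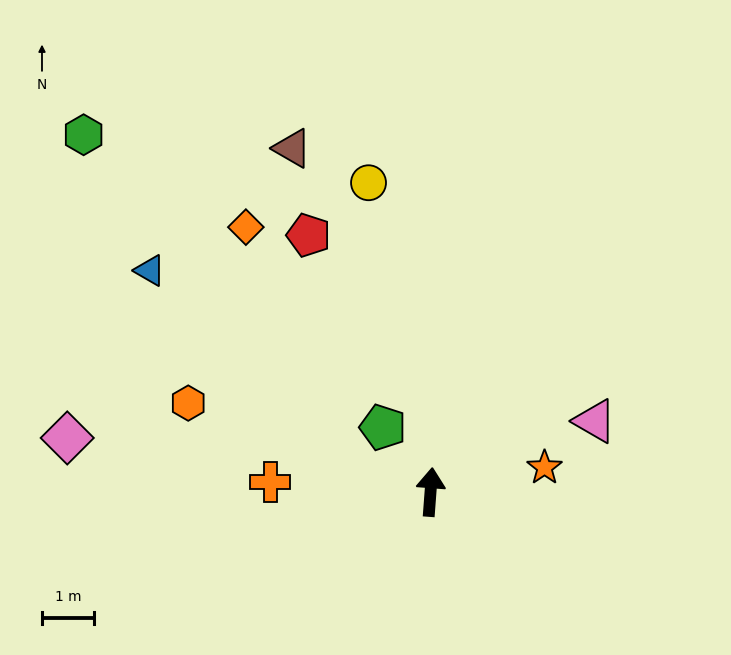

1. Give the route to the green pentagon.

turn left 41°, forward 1.6 m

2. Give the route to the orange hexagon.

turn left 74°, forward 5.0 m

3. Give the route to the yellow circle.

turn left 16°, forward 6.1 m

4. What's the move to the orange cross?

turn left 91°, forward 3.1 m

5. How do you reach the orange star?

turn right 74°, forward 2.3 m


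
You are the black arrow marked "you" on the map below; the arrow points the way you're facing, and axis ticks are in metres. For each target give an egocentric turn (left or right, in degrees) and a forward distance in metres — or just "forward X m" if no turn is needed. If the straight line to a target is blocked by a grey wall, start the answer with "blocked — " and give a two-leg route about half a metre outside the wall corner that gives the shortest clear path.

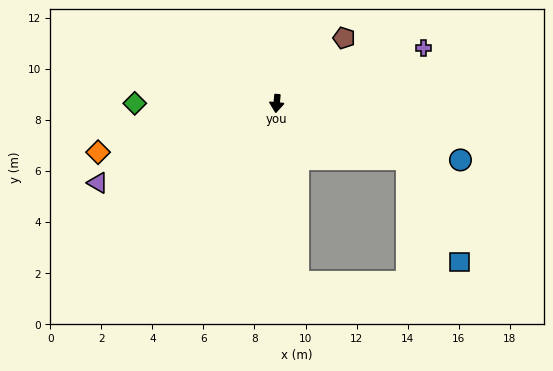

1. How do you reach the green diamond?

turn right 85°, forward 5.6 m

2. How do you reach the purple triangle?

turn right 61°, forward 7.7 m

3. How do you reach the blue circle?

turn left 78°, forward 7.5 m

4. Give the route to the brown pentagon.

turn left 140°, forward 3.7 m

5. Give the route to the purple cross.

turn left 116°, forward 6.2 m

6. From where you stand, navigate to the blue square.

blocked — turn left 72°, forward 5.6 m, then turn right 39°, forward 4.5 m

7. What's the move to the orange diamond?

turn right 69°, forward 7.2 m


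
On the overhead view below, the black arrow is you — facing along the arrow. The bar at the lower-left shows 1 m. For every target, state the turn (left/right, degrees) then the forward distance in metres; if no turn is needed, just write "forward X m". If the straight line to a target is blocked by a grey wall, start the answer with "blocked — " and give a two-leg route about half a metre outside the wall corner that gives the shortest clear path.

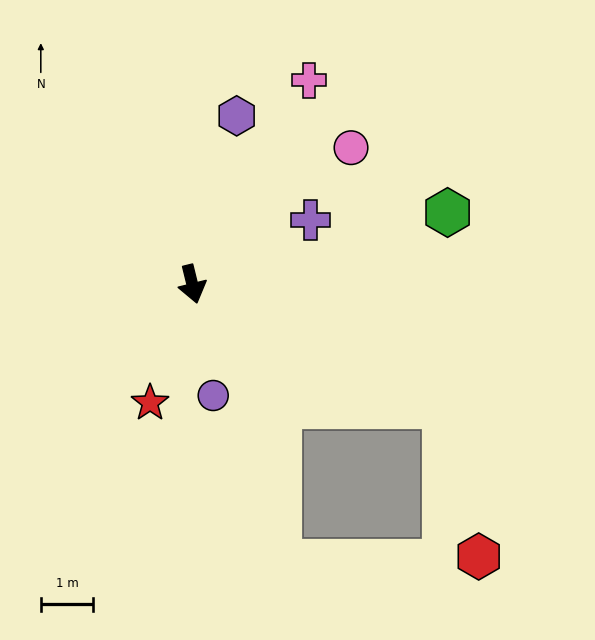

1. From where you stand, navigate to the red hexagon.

blocked — turn left 50°, forward 5.4 m, then turn right 51°, forward 2.9 m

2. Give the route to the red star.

turn right 33°, forward 2.4 m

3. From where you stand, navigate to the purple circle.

turn right 3°, forward 2.2 m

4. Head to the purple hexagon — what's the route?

turn left 151°, forward 3.3 m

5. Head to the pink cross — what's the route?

turn left 136°, forward 4.5 m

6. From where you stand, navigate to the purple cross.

turn left 105°, forward 2.6 m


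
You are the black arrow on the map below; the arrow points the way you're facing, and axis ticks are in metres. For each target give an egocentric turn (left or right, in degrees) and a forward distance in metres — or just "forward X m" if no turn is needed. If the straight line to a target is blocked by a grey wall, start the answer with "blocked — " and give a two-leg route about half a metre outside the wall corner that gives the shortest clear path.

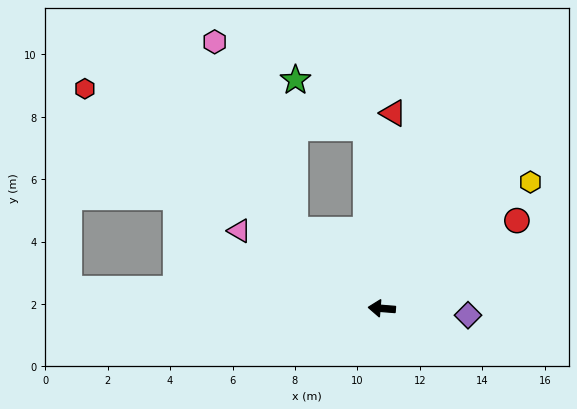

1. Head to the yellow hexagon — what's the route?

turn right 135°, forward 6.2 m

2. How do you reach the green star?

blocked — turn right 81°, forward 5.8 m, then turn left 52°, forward 2.7 m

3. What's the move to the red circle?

turn right 142°, forward 5.2 m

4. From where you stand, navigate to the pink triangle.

turn right 24°, forward 5.2 m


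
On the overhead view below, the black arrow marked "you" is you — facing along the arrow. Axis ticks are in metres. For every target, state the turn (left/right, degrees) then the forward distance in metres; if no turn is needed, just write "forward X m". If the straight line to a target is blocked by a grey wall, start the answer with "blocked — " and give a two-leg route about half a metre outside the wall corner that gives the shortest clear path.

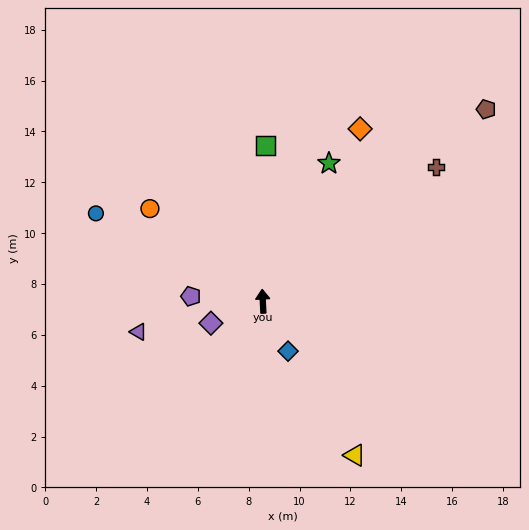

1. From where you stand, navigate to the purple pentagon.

turn left 83°, forward 2.8 m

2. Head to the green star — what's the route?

turn right 29°, forward 6.0 m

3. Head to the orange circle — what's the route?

turn left 48°, forward 5.7 m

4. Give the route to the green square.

turn right 4°, forward 6.1 m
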